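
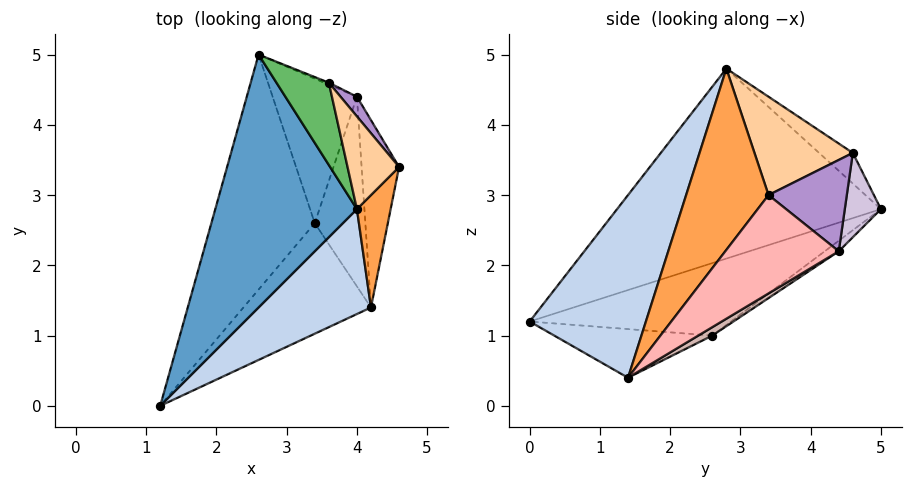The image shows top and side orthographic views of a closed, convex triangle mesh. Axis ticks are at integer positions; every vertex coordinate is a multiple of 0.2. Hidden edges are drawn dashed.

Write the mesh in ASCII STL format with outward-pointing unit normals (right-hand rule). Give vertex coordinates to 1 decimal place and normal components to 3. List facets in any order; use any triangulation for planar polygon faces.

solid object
 facet normal -0.801 0.033 0.597
  outer loop
   vertex 4.0 2.8 4.8
   vertex 2.6 5.0 2.8
   vertex 1.2 0.0 1.2
  endloop
 endfacet
 facet normal 0.467 -0.836 0.287
  outer loop
   vertex 4.2 1.4 0.4
   vertex 4.0 2.8 4.8
   vertex 1.2 0.0 1.2
  endloop
 endfacet
 facet normal 0.902 -0.398 0.168
  outer loop
   vertex 4.2 1.4 0.4
   vertex 4.6 3.4 3.0
   vertex 4.0 2.8 4.8
  endloop
 endfacet
 facet normal 0.790 0.452 0.414
  outer loop
   vertex 3.6 4.6 3.6
   vertex 4.0 2.8 4.8
   vertex 4.6 3.4 3.0
  endloop
 endfacet
 facet normal -0.458 0.420 0.783
  outer loop
   vertex 3.6 4.6 3.6
   vertex 2.6 5.0 2.8
   vertex 4.0 2.8 4.8
  endloop
 endfacet
 facet normal -0.529 0.389 -0.754
  outer loop
   vertex 3.4 2.6 1.0
   vertex 1.2 0.0 1.2
   vertex 2.6 5.0 2.8
  endloop
 endfacet
 facet normal -0.347 0.224 -0.911
  outer loop
   vertex 3.4 2.6 1.0
   vertex 4.2 1.4 0.4
   vertex 1.2 0.0 1.2
  endloop
 endfacet
 facet normal 0.901 0.266 -0.343
  outer loop
   vertex 4.0 4.4 2.2
   vertex 4.6 3.4 3.0
   vertex 4.2 1.4 0.4
  endloop
 endfacet
 facet normal 0.794 0.591 0.143
  outer loop
   vertex 4.0 4.4 2.2
   vertex 3.6 4.6 3.6
   vertex 4.6 3.4 3.0
  endloop
 endfacet
 facet normal 0.386 0.922 -0.021
  outer loop
   vertex 4.0 4.4 2.2
   vertex 2.6 5.0 2.8
   vertex 3.6 4.6 3.6
  endloop
 endfacet
 facet normal -0.101 0.575 -0.812
  outer loop
   vertex 4.0 4.4 2.2
   vertex 3.4 2.6 1.0
   vertex 2.6 5.0 2.8
  endloop
 endfacet
 facet normal 0.141 0.516 -0.845
  outer loop
   vertex 4.0 4.4 2.2
   vertex 4.2 1.4 0.4
   vertex 3.4 2.6 1.0
  endloop
 endfacet
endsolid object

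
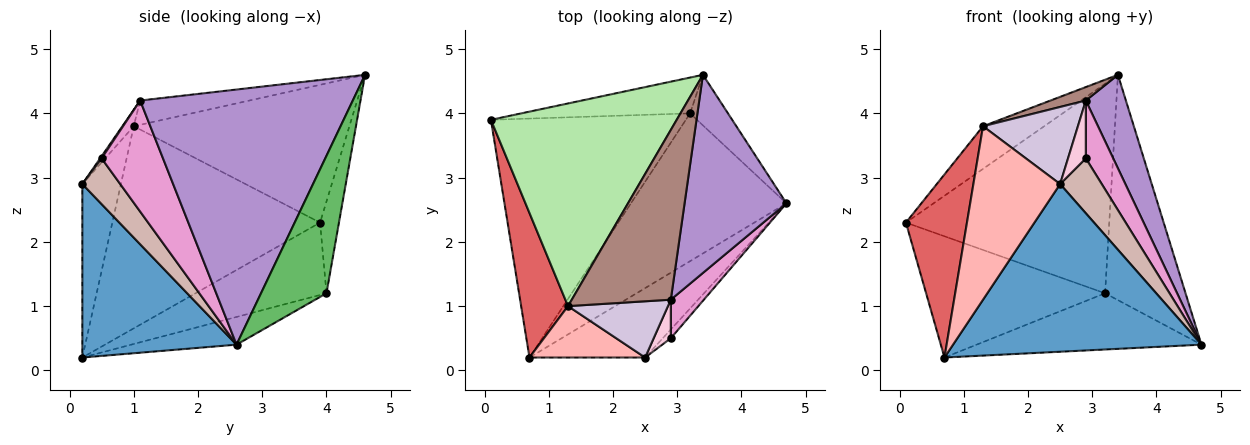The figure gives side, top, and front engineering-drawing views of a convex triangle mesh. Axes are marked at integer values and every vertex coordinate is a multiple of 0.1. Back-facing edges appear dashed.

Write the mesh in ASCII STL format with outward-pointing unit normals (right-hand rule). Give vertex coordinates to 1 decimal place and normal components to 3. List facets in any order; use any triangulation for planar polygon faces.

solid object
 facet normal 0.498 -0.802 -0.332
  outer loop
   vertex 2.5 0.2 2.9
   vertex 0.7 0.2 0.2
   vertex 4.7 2.6 0.4
  endloop
 endfacet
 facet normal -0.314 0.430 -0.847
  outer loop
   vertex 3.2 4.0 1.2
   vertex 0.7 0.2 0.2
   vertex 0.1 3.9 2.3
  endloop
 endfacet
 facet normal -0.164 0.351 -0.922
  outer loop
   vertex 3.2 4.0 1.2
   vertex 4.7 2.6 0.4
   vertex 0.7 0.2 0.2
  endloop
 endfacet
 facet normal -0.091 0.982 -0.168
  outer loop
   vertex 3.2 4.0 1.2
   vertex 0.1 3.9 2.3
   vertex 3.4 4.6 4.6
  endloop
 endfacet
 facet normal 0.622 0.764 -0.171
  outer loop
   vertex 3.2 4.0 1.2
   vertex 3.4 4.6 4.6
   vertex 4.7 2.6 0.4
  endloop
 endfacet
 facet normal -0.587 0.167 0.792
  outer loop
   vertex 1.3 1.0 3.8
   vertex 3.4 4.6 4.6
   vertex 0.1 3.9 2.3
  endloop
 endfacet
 facet normal -0.937 -0.275 0.217
  outer loop
   vertex 1.3 1.0 3.8
   vertex 0.1 3.9 2.3
   vertex 0.7 0.2 0.2
  endloop
 endfacet
 facet normal -0.392 -0.882 0.261
  outer loop
   vertex 1.3 1.0 3.8
   vertex 0.7 0.2 0.2
   vertex 2.5 0.2 2.9
  endloop
 endfacet
 facet normal 0.915 -0.172 0.365
  outer loop
   vertex 2.9 1.1 4.2
   vertex 4.7 2.6 0.4
   vertex 3.4 4.6 4.6
  endloop
 endfacet
 facet normal -0.096 -0.804 0.586
  outer loop
   vertex 2.9 1.1 4.2
   vertex 1.3 1.0 3.8
   vertex 2.5 0.2 2.9
  endloop
 endfacet
 facet normal -0.237 -0.077 0.968
  outer loop
   vertex 2.9 1.1 4.2
   vertex 3.4 4.6 4.6
   vertex 1.3 1.0 3.8
  endloop
 endfacet
 facet normal 0.668 -0.735 -0.117
  outer loop
   vertex 2.9 0.5 3.3
   vertex 2.5 0.2 2.9
   vertex 4.7 2.6 0.4
  endloop
 endfacet
 facet normal 0.881 -0.393 0.262
  outer loop
   vertex 2.9 0.5 3.3
   vertex 4.7 2.6 0.4
   vertex 2.9 1.1 4.2
  endloop
 endfacet
 facet normal 0.069 -0.830 0.553
  outer loop
   vertex 2.9 0.5 3.3
   vertex 2.9 1.1 4.2
   vertex 2.5 0.2 2.9
  endloop
 endfacet
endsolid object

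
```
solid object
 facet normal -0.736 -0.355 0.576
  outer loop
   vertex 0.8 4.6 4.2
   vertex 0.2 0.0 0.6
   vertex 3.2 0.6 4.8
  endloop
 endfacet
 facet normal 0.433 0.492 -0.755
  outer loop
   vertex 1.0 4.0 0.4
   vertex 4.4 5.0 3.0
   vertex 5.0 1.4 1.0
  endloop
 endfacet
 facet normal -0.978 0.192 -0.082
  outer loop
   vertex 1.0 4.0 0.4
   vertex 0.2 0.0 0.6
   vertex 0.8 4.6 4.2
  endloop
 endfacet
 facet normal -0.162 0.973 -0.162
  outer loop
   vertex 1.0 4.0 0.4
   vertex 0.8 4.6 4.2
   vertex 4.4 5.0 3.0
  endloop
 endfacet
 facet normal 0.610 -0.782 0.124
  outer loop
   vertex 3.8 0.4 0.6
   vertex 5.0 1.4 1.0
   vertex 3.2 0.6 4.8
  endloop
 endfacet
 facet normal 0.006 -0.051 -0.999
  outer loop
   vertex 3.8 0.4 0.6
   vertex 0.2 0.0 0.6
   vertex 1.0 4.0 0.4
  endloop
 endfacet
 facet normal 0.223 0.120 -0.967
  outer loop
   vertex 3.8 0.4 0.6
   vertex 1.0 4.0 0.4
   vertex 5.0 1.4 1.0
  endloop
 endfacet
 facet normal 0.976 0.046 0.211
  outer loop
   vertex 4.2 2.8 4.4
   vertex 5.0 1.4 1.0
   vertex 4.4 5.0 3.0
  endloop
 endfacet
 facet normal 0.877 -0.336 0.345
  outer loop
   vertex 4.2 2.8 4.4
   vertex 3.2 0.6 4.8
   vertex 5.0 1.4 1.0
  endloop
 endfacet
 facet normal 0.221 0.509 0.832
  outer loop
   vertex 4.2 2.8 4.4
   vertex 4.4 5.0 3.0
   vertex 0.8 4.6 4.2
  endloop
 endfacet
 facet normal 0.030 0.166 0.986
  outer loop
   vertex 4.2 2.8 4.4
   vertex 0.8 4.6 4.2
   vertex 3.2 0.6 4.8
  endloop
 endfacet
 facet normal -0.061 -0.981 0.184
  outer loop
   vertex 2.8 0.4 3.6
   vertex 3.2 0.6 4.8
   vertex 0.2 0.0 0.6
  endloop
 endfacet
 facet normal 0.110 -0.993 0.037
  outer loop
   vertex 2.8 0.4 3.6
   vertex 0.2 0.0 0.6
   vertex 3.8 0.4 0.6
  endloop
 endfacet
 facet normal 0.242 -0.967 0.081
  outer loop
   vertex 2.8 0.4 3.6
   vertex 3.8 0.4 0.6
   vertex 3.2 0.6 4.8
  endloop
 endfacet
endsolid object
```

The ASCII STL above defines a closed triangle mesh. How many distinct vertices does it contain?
9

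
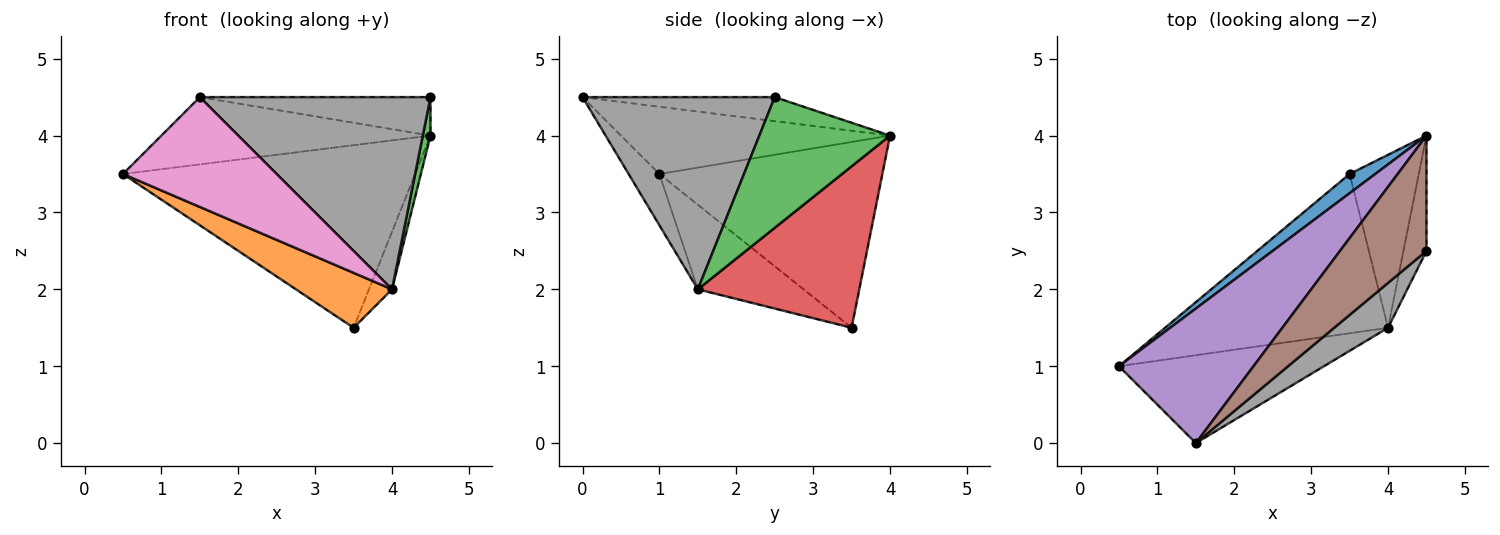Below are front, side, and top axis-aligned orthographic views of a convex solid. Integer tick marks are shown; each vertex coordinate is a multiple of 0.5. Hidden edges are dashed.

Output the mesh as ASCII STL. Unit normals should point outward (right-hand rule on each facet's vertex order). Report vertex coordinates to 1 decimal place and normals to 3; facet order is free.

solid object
 facet normal -0.605 0.792 0.083
  outer loop
   vertex 3.5 3.5 1.5
   vertex 0.5 1.0 3.5
   vertex 4.5 4.0 4.0
  endloop
 endfacet
 facet normal -0.338 -0.307 -0.890
  outer loop
   vertex 4.0 1.5 2.0
   vertex 0.5 1.0 3.5
   vertex 3.5 3.5 1.5
  endloop
 endfacet
 facet normal 0.983 -0.058 -0.173
  outer loop
   vertex 4.0 1.5 2.0
   vertex 4.5 4.0 4.0
   vertex 4.5 2.5 4.5
  endloop
 endfacet
 facet normal 0.911 0.130 -0.391
  outer loop
   vertex 4.0 1.5 2.0
   vertex 3.5 3.5 1.5
   vertex 4.5 4.0 4.0
  endloop
 endfacet
 facet normal -0.408 0.408 0.816
  outer loop
   vertex 1.5 0.0 4.5
   vertex 4.5 4.0 4.0
   vertex 0.5 1.0 3.5
  endloop
 endfacet
 facet normal -0.255 0.306 0.917
  outer loop
   vertex 1.5 0.0 4.5
   vertex 4.5 2.5 4.5
   vertex 4.5 4.0 4.0
  endloop
 endfacet
 facet normal -0.154 -0.772 -0.617
  outer loop
   vertex 1.5 0.0 4.5
   vertex 0.5 1.0 3.5
   vertex 4.0 1.5 2.0
  endloop
 endfacet
 facet normal 0.630 -0.756 0.176
  outer loop
   vertex 1.5 0.0 4.5
   vertex 4.0 1.5 2.0
   vertex 4.5 2.5 4.5
  endloop
 endfacet
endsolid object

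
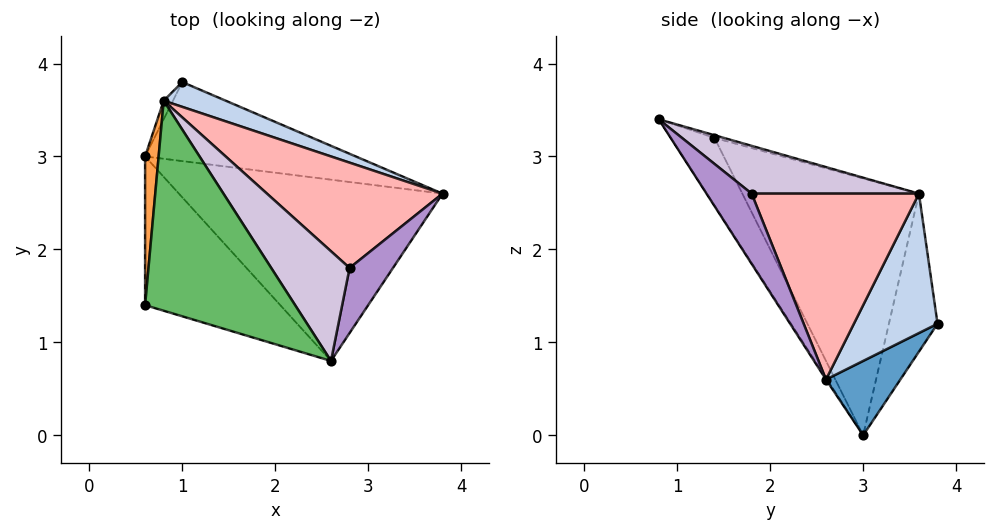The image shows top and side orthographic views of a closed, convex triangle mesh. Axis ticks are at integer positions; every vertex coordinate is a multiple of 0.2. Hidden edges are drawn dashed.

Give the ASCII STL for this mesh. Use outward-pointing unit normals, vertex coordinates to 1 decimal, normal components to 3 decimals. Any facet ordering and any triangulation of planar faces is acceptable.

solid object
 facet normal 0.208 0.780 -0.590
  outer loop
   vertex 0.6 3.0 0.0
   vertex 1.0 3.8 1.2
   vertex 3.8 2.6 0.6
  endloop
 endfacet
 facet normal 0.421 0.888 0.187
  outer loop
   vertex 0.8 3.6 2.6
   vertex 3.8 2.6 0.6
   vertex 1.0 3.8 1.2
  endloop
 endfacet
 facet normal -0.993 0.105 0.052
  outer loop
   vertex 0.8 3.6 2.6
   vertex 0.6 3.0 0.0
   vertex 0.6 1.4 3.2
  endloop
 endfacet
 facet normal -0.861 0.506 -0.051
  outer loop
   vertex 0.8 3.6 2.6
   vertex 1.0 3.8 1.2
   vertex 0.6 3.0 0.0
  endloop
 endfacet
 facet normal -0.017 0.265 0.964
  outer loop
   vertex 2.6 0.8 3.4
   vertex 0.8 3.6 2.6
   vertex 0.6 1.4 3.2
  endloop
 endfacet
 facet normal -0.218 -0.873 -0.436
  outer loop
   vertex 2.6 0.8 3.4
   vertex 0.6 1.4 3.2
   vertex 0.6 3.0 0.0
  endloop
 endfacet
 facet normal -0.003 -0.840 -0.542
  outer loop
   vertex 2.6 0.8 3.4
   vertex 0.6 3.0 0.0
   vertex 3.8 2.6 0.6
  endloop
 endfacet
 facet normal 0.566 0.628 0.534
  outer loop
   vertex 2.8 1.8 2.6
   vertex 3.8 2.6 0.6
   vertex 0.8 3.6 2.6
  endloop
 endfacet
 facet normal 0.825 0.243 0.510
  outer loop
   vertex 2.8 1.8 2.6
   vertex 2.6 0.8 3.4
   vertex 3.8 2.6 0.6
  endloop
 endfacet
 facet normal 0.451 0.501 0.739
  outer loop
   vertex 2.8 1.8 2.6
   vertex 0.8 3.6 2.6
   vertex 2.6 0.8 3.4
  endloop
 endfacet
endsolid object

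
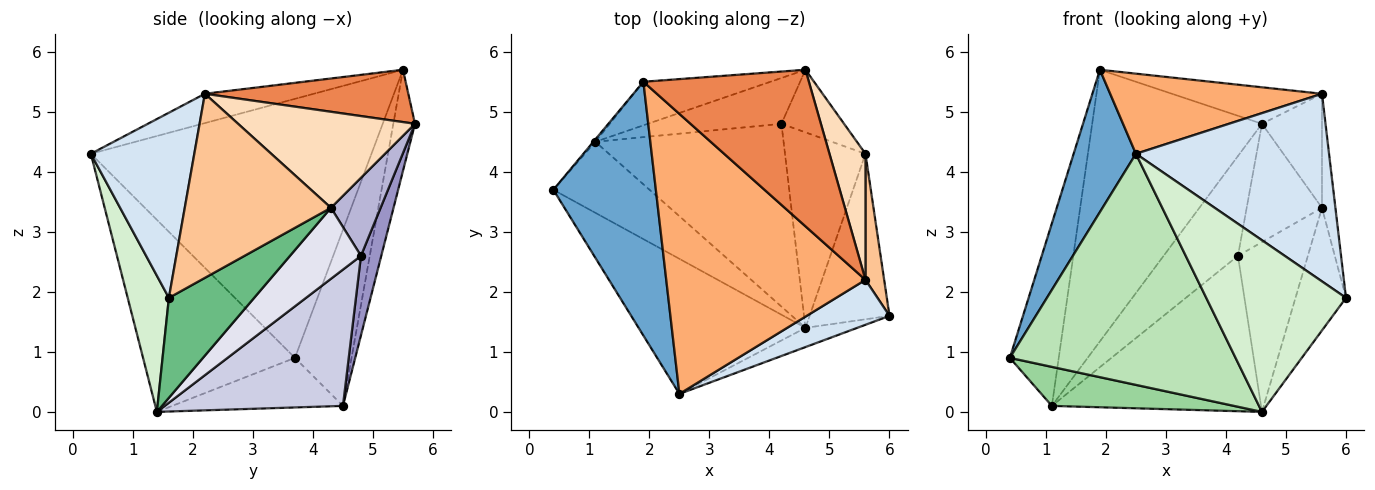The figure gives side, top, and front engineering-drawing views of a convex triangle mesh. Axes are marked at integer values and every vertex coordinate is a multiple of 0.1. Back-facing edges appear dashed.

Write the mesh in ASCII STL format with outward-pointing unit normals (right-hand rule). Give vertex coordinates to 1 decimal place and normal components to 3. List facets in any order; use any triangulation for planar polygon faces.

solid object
 facet normal -0.911 -0.202 0.360
  outer loop
   vertex 1.9 5.5 5.7
   vertex 0.4 3.7 0.9
   vertex 2.5 0.3 4.3
  endloop
 endfacet
 facet normal -0.757 0.654 -0.009
  outer loop
   vertex 1.1 4.5 0.1
   vertex 0.4 3.7 0.9
   vertex 1.9 5.5 5.7
  endloop
 endfacet
 facet normal -0.125 0.980 -0.157
  outer loop
   vertex 1.1 4.5 0.1
   vertex 1.9 5.5 5.7
   vertex 4.6 5.7 4.8
  endloop
 endfacet
 facet normal 0.462 -0.862 0.207
  outer loop
   vertex 5.6 2.2 5.3
   vertex 2.5 0.3 4.3
   vertex 6.0 1.6 1.9
  endloop
 endfacet
 facet normal 0.294 0.217 0.931
  outer loop
   vertex 5.6 2.2 5.3
   vertex 4.6 5.7 4.8
   vertex 1.9 5.5 5.7
  endloop
 endfacet
 facet normal -0.140 -0.272 0.952
  outer loop
   vertex 5.6 2.2 5.3
   vertex 1.9 5.5 5.7
   vertex 2.5 0.3 4.3
  endloop
 endfacet
 facet normal 0.991 0.091 0.101
  outer loop
   vertex 5.6 4.3 3.4
   vertex 5.6 2.2 5.3
   vertex 6.0 1.6 1.9
  endloop
 endfacet
 facet normal 0.892 0.303 0.335
  outer loop
   vertex 5.6 4.3 3.4
   vertex 4.6 5.7 4.8
   vertex 5.6 2.2 5.3
  endloop
 endfacet
 facet normal 0.709 0.420 -0.567
  outer loop
   vertex 4.6 1.4 0.0
   vertex 5.6 4.3 3.4
   vertex 6.0 1.6 1.9
  endloop
 endfacet
 facet normal -0.411 -0.439 -0.799
  outer loop
   vertex 4.6 1.4 0.0
   vertex 0.4 3.7 0.9
   vertex 1.1 4.5 0.1
  endloop
 endfacet
 facet normal -0.502 -0.747 -0.436
  outer loop
   vertex 4.6 1.4 0.0
   vertex 2.5 0.3 4.3
   vertex 0.4 3.7 0.9
  endloop
 endfacet
 facet normal 0.281 -0.954 -0.107
  outer loop
   vertex 4.6 1.4 0.0
   vertex 6.0 1.6 1.9
   vertex 2.5 0.3 4.3
  endloop
 endfacet
 facet normal 0.241 0.882 -0.405
  outer loop
   vertex 4.2 4.8 2.6
   vertex 1.1 4.5 0.1
   vertex 4.6 5.7 4.8
  endloop
 endfacet
 facet normal 0.504 0.764 -0.404
  outer loop
   vertex 4.2 4.8 2.6
   vertex 4.6 5.7 4.8
   vertex 5.6 4.3 3.4
  endloop
 endfacet
 facet normal 0.483 0.567 -0.667
  outer loop
   vertex 4.2 4.8 2.6
   vertex 4.6 1.4 0.0
   vertex 1.1 4.5 0.1
  endloop
 endfacet
 facet normal 0.554 0.546 -0.629
  outer loop
   vertex 4.2 4.8 2.6
   vertex 5.6 4.3 3.4
   vertex 4.6 1.4 0.0
  endloop
 endfacet
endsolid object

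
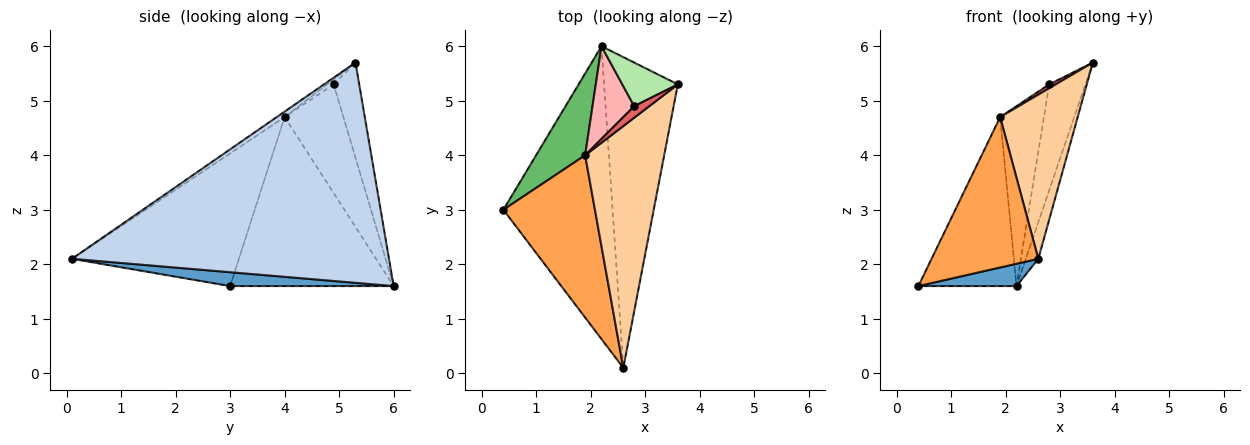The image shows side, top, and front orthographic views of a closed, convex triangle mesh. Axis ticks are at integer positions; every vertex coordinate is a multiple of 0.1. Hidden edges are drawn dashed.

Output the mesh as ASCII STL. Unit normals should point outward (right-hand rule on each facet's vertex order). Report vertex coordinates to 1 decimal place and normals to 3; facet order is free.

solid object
 facet normal 0.126 -0.075 -0.989
  outer loop
   vertex 2.2 6.0 1.6
   vertex 2.6 0.1 2.1
   vertex 0.4 3.0 1.6
  endloop
 endfacet
 facet normal 0.948 0.037 -0.317
  outer loop
   vertex 2.2 6.0 1.6
   vertex 3.6 5.3 5.7
   vertex 2.6 0.1 2.1
  endloop
 endfacet
 facet normal -0.728 -0.466 0.503
  outer loop
   vertex 1.9 4.0 4.7
   vertex 0.4 3.0 1.6
   vertex 2.6 0.1 2.1
  endloop
 endfacet
 facet normal -0.057 -0.561 0.826
  outer loop
   vertex 1.9 4.0 4.7
   vertex 2.6 0.1 2.1
   vertex 3.6 5.3 5.7
  endloop
 endfacet
 facet normal -0.832 0.499 0.242
  outer loop
   vertex 1.9 4.0 4.7
   vertex 2.2 6.0 1.6
   vertex 0.4 3.0 1.6
  endloop
 endfacet
 facet normal -0.547 0.774 0.319
  outer loop
   vertex 2.8 4.9 5.3
   vertex 3.6 5.3 5.7
   vertex 2.2 6.0 1.6
  endloop
 endfacet
 facet normal -0.302 -0.302 0.905
  outer loop
   vertex 2.8 4.9 5.3
   vertex 1.9 4.0 4.7
   vertex 3.6 5.3 5.7
  endloop
 endfacet
 facet normal -0.767 0.571 0.294
  outer loop
   vertex 2.8 4.9 5.3
   vertex 2.2 6.0 1.6
   vertex 1.9 4.0 4.7
  endloop
 endfacet
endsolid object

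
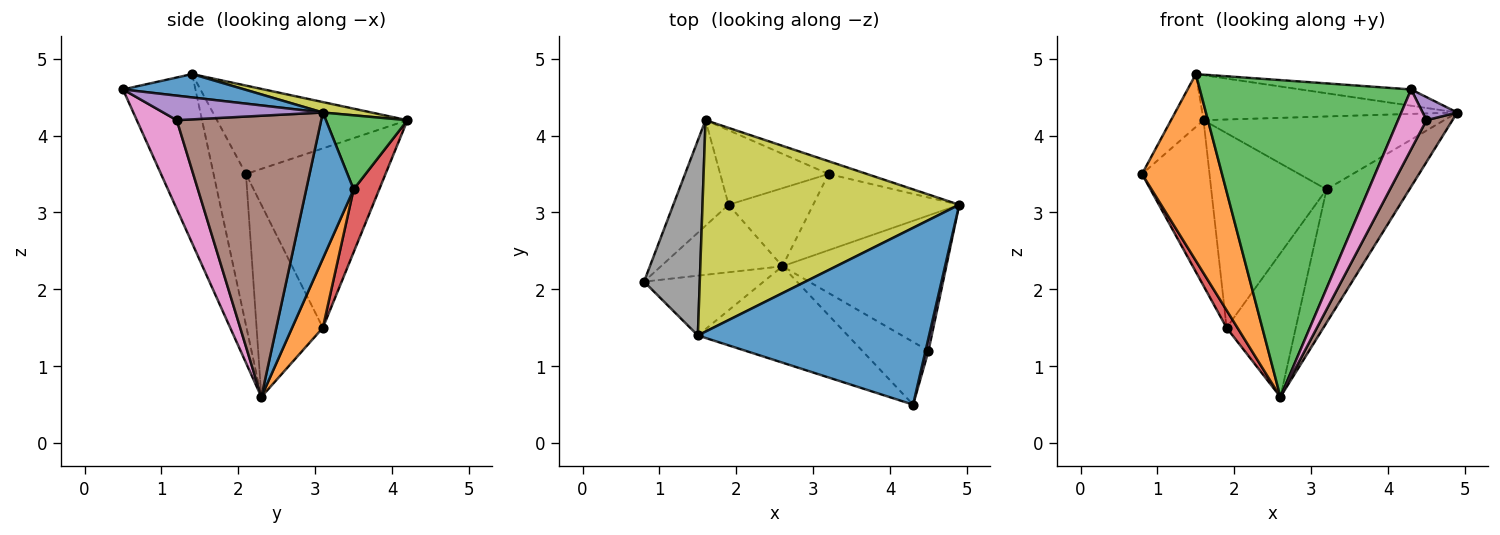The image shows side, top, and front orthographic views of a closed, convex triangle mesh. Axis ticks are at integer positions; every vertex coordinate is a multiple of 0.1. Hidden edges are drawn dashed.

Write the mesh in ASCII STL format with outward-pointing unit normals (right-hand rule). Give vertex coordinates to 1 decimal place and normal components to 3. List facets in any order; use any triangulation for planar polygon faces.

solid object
 facet normal 0.100 0.091 0.991
  outer loop
   vertex 1.5 1.4 4.8
   vertex 4.3 0.5 4.6
   vertex 4.9 3.1 4.3
  endloop
 endfacet
 facet normal -0.360 -0.889 -0.285
  outer loop
   vertex 1.5 1.4 4.8
   vertex 0.8 2.1 3.5
   vertex 2.6 2.3 0.6
  endloop
 endfacet
 facet normal -0.312 -0.909 -0.276
  outer loop
   vertex 1.5 1.4 4.8
   vertex 2.6 2.3 0.6
   vertex 4.3 0.5 4.6
  endloop
 endfacet
 facet normal -0.837 -0.137 -0.529
  outer loop
   vertex 1.9 3.1 1.5
   vertex 2.6 2.3 0.6
   vertex 0.8 2.1 3.5
  endloop
 endfacet
 facet normal 0.971 -0.210 0.117
  outer loop
   vertex 4.5 1.2 4.2
   vertex 4.9 3.1 4.3
   vertex 4.3 0.5 4.6
  endloop
 endfacet
 facet normal 0.854 -0.154 -0.498
  outer loop
   vertex 4.5 1.2 4.2
   vertex 2.6 2.3 0.6
   vertex 4.9 3.1 4.3
  endloop
 endfacet
 facet normal 0.696 -0.496 -0.519
  outer loop
   vertex 4.5 1.2 4.2
   vertex 4.3 0.5 4.6
   vertex 2.6 2.3 0.6
  endloop
 endfacet
 facet normal -0.837 0.143 0.528
  outer loop
   vertex 1.6 4.2 4.2
   vertex 0.8 2.1 3.5
   vertex 1.5 1.4 4.8
  endloop
 endfacet
 facet normal 0.040 0.208 0.977
  outer loop
   vertex 1.6 4.2 4.2
   vertex 1.5 1.4 4.8
   vertex 4.9 3.1 4.3
  endloop
 endfacet
 facet normal -0.867 0.420 -0.267
  outer loop
   vertex 1.6 4.2 4.2
   vertex 1.9 3.1 1.5
   vertex 0.8 2.1 3.5
  endloop
 endfacet
 facet normal 0.444 0.778 -0.444
  outer loop
   vertex 3.2 3.5 3.3
   vertex 4.9 3.1 4.3
   vertex 2.6 2.3 0.6
  endloop
 endfacet
 facet normal 0.364 0.819 -0.445
  outer loop
   vertex 3.2 3.5 3.3
   vertex 2.6 2.3 0.6
   vertex 1.9 3.1 1.5
  endloop
 endfacet
 facet normal 0.316 0.934 -0.164
  outer loop
   vertex 3.2 3.5 3.3
   vertex 1.6 4.2 4.2
   vertex 4.9 3.1 4.3
  endloop
 endfacet
 facet normal 0.203 0.914 -0.350
  outer loop
   vertex 3.2 3.5 3.3
   vertex 1.9 3.1 1.5
   vertex 1.6 4.2 4.2
  endloop
 endfacet
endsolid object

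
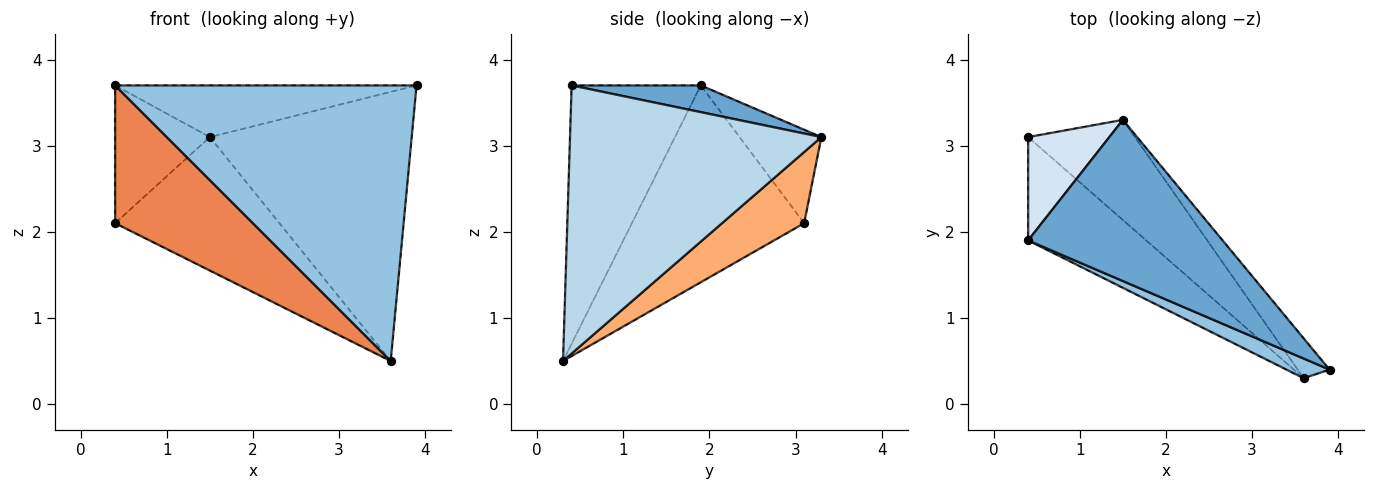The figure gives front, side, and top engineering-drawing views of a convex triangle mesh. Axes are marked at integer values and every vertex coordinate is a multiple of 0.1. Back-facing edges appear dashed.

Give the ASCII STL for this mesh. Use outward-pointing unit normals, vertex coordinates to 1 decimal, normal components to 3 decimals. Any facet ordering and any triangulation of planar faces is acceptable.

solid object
 facet normal 0.130 0.303 0.944
  outer loop
   vertex 1.5 3.3 3.1
   vertex 0.4 1.9 3.7
   vertex 3.9 0.4 3.7
  endloop
 endfacet
 facet normal -0.393 -0.917 0.066
  outer loop
   vertex 3.6 0.3 0.5
   vertex 3.9 0.4 3.7
   vertex 0.4 1.9 3.7
  endloop
 endfacet
 facet normal 0.776 0.623 -0.092
  outer loop
   vertex 3.6 0.3 0.5
   vertex 1.5 3.3 3.1
   vertex 3.9 0.4 3.7
  endloop
 endfacet
 facet normal -0.568 0.658 0.494
  outer loop
   vertex 0.4 3.1 2.1
   vertex 0.4 1.9 3.7
   vertex 1.5 3.3 3.1
  endloop
 endfacet
 facet normal -0.707 -0.566 -0.424
  outer loop
   vertex 0.4 3.1 2.1
   vertex 3.6 0.3 0.5
   vertex 0.4 1.9 3.7
  endloop
 endfacet
 facet normal 0.371 0.743 -0.557
  outer loop
   vertex 0.4 3.1 2.1
   vertex 1.5 3.3 3.1
   vertex 3.6 0.3 0.5
  endloop
 endfacet
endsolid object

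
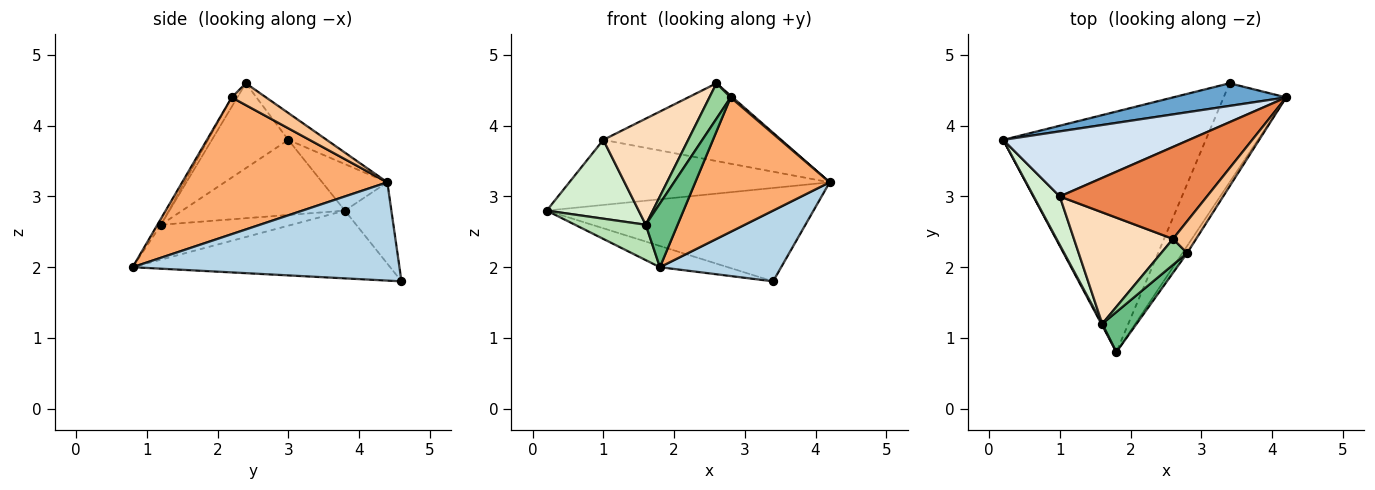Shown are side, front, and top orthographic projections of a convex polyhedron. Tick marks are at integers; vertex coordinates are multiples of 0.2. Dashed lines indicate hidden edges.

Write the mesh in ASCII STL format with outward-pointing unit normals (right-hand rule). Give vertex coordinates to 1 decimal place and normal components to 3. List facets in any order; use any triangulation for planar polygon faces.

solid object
 facet normal -0.167 0.958 0.232
  outer loop
   vertex 3.4 4.6 1.8
   vertex 0.2 3.8 2.8
   vertex 4.2 4.4 3.2
  endloop
 endfacet
 facet normal -0.316 0.083 -0.945
  outer loop
   vertex 3.4 4.6 1.8
   vertex 1.8 0.8 2.0
   vertex 0.2 3.8 2.8
  endloop
 endfacet
 facet normal 0.788 -0.358 -0.501
  outer loop
   vertex 3.4 4.6 1.8
   vertex 4.2 4.4 3.2
   vertex 1.8 0.8 2.0
  endloop
 endfacet
 facet normal -0.174 0.696 0.696
  outer loop
   vertex 1.0 3.0 3.8
   vertex 4.2 4.4 3.2
   vertex 0.2 3.8 2.8
  endloop
 endfacet
 facet normal -0.138 0.640 0.756
  outer loop
   vertex 1.0 3.0 3.8
   vertex 2.6 2.4 4.6
   vertex 4.2 4.4 3.2
  endloop
 endfacet
 facet normal 0.836 -0.548 -0.029
  outer loop
   vertex 2.8 2.2 4.4
   vertex 1.8 0.8 2.0
   vertex 4.2 4.4 3.2
  endloop
 endfacet
 facet normal 0.686 -0.040 0.726
  outer loop
   vertex 2.8 2.2 4.4
   vertex 4.2 4.4 3.2
   vertex 2.6 2.4 4.6
  endloop
 endfacet
 facet normal -0.527 -0.586 0.615
  outer loop
   vertex 1.6 1.2 2.6
   vertex 2.6 2.4 4.6
   vertex 1.0 3.0 3.8
  endloop
 endfacet
 facet normal -0.094 -0.843 0.530
  outer loop
   vertex 1.6 1.2 2.6
   vertex 1.8 0.8 2.0
   vertex 2.8 2.2 4.4
  endloop
 endfacet
 facet normal -0.210 -0.788 0.578
  outer loop
   vertex 1.6 1.2 2.6
   vertex 2.8 2.2 4.4
   vertex 2.6 2.4 4.6
  endloop
 endfacet
 facet normal -0.879 -0.475 0.024
  outer loop
   vertex 1.6 1.2 2.6
   vertex 0.2 3.8 2.8
   vertex 1.8 0.8 2.0
  endloop
 endfacet
 facet normal -0.833 -0.471 0.290
  outer loop
   vertex 1.6 1.2 2.6
   vertex 1.0 3.0 3.8
   vertex 0.2 3.8 2.8
  endloop
 endfacet
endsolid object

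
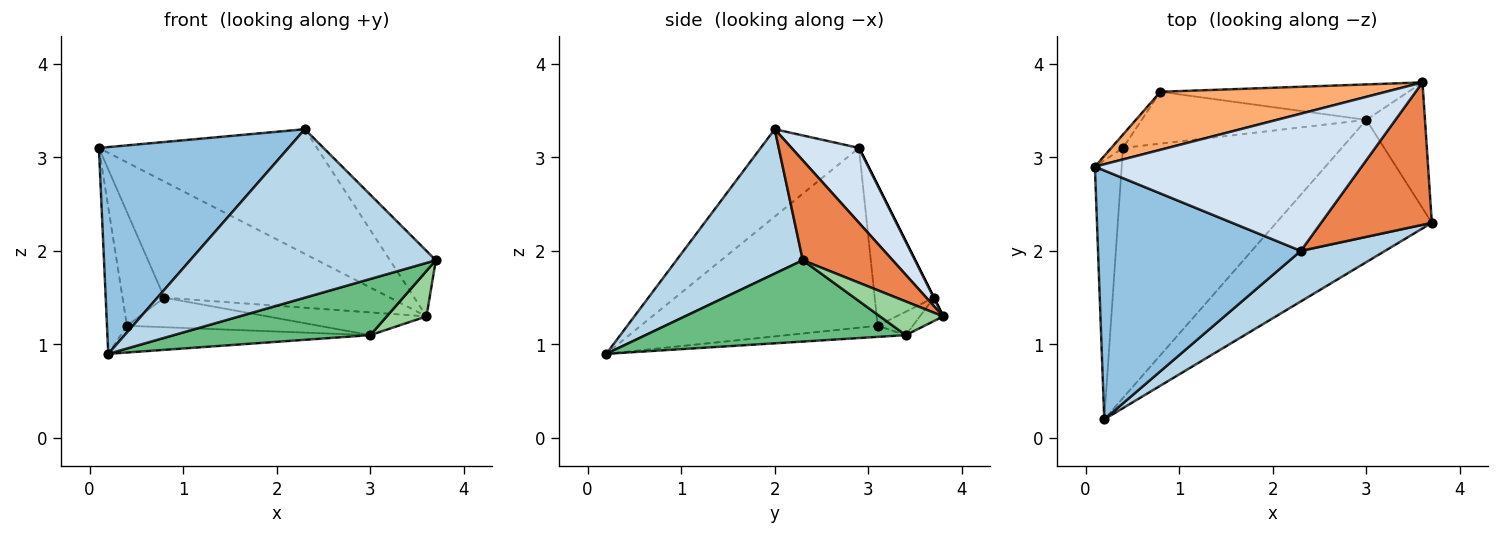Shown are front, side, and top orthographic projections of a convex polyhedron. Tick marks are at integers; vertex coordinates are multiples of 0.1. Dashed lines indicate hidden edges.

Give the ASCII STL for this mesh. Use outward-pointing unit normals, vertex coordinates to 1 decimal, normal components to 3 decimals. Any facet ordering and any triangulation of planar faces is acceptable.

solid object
 facet normal -0.986 0.083 -0.147
  outer loop
   vertex 0.4 3.1 1.2
   vertex 0.2 0.2 0.9
   vertex 0.1 2.9 3.1
  endloop
 endfacet
 facet normal -0.315 -0.607 0.730
  outer loop
   vertex 2.3 2.0 3.3
   vertex 0.1 2.9 3.1
   vertex 0.2 0.2 0.9
  endloop
 endfacet
 facet normal 0.442 -0.859 0.258
  outer loop
   vertex 2.3 2.0 3.3
   vertex 0.2 0.2 0.9
   vertex 3.7 2.3 1.9
  endloop
 endfacet
 facet normal 0.203 0.658 0.725
  outer loop
   vertex 2.3 2.0 3.3
   vertex 3.6 3.8 1.3
   vertex 0.1 2.9 3.1
  endloop
 endfacet
 facet normal 0.634 0.323 0.703
  outer loop
   vertex 2.3 2.0 3.3
   vertex 3.7 2.3 1.9
   vertex 3.6 3.8 1.3
  endloop
 endfacet
 facet normal 0.000 0.894 0.447
  outer loop
   vertex 0.8 3.7 1.5
   vertex 0.1 2.9 3.1
   vertex 3.6 3.8 1.3
  endloop
 endfacet
 facet normal -0.814 0.577 -0.068
  outer loop
   vertex 0.8 3.7 1.5
   vertex 0.4 3.1 1.2
   vertex 0.1 2.9 3.1
  endloop
 endfacet
 facet normal -0.050 0.106 -0.993
  outer loop
   vertex 3.0 3.4 1.1
   vertex 0.2 0.2 0.9
   vertex 0.4 3.1 1.2
  endloop
 endfacet
 facet normal 0.437 -0.330 -0.837
  outer loop
   vertex 3.0 3.4 1.1
   vertex 3.7 2.3 1.9
   vertex 0.2 0.2 0.9
  endloop
 endfacet
 facet normal 0.475 -0.299 -0.827
  outer loop
   vertex 3.0 3.4 1.1
   vertex 3.6 3.8 1.3
   vertex 3.7 2.3 1.9
  endloop
 endfacet
 facet normal -0.079 0.538 -0.839
  outer loop
   vertex 3.0 3.4 1.1
   vertex 0.8 3.7 1.5
   vertex 3.6 3.8 1.3
  endloop
 endfacet
 facet normal -0.090 0.493 -0.865
  outer loop
   vertex 3.0 3.4 1.1
   vertex 0.4 3.1 1.2
   vertex 0.8 3.7 1.5
  endloop
 endfacet
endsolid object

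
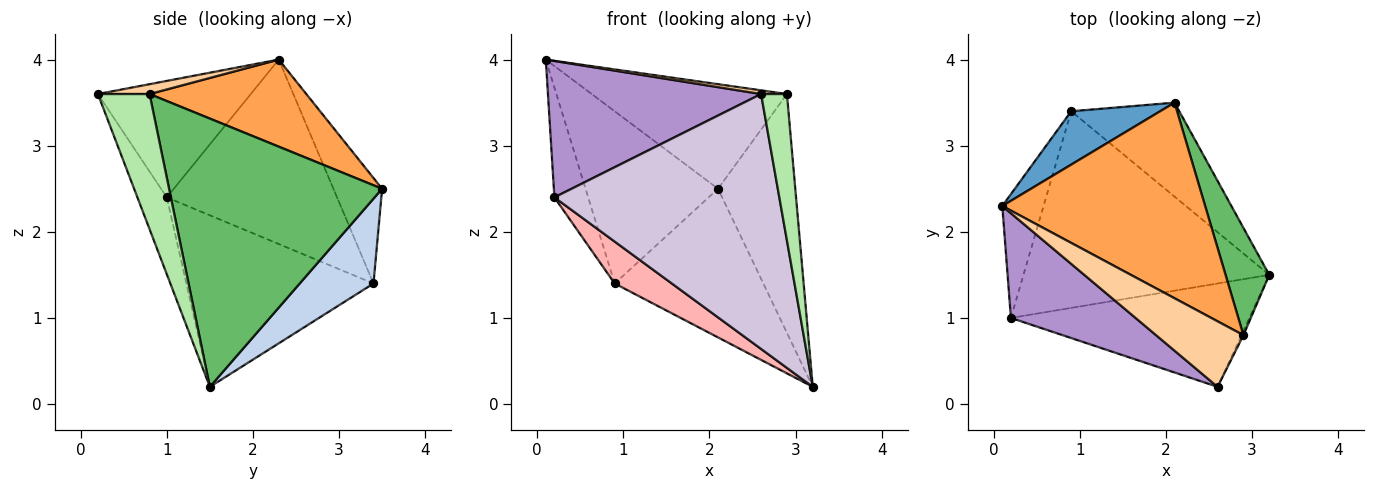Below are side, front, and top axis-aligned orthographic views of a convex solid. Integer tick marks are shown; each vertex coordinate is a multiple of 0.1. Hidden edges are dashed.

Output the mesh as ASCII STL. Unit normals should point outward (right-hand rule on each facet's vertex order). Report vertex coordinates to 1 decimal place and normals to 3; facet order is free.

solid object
 facet normal -0.331 0.901 0.279
  outer loop
   vertex 0.9 3.4 1.4
   vertex 0.1 2.3 4.0
   vertex 2.1 3.5 2.5
  endloop
 endfacet
 facet normal 0.387 0.779 -0.493
  outer loop
   vertex 0.9 3.4 1.4
   vertex 2.1 3.5 2.5
   vertex 3.2 1.5 0.2
  endloop
 endfacet
 facet normal 0.354 0.441 0.825
  outer loop
   vertex 2.9 0.8 3.6
   vertex 2.1 3.5 2.5
   vertex 0.1 2.3 4.0
  endloop
 endfacet
 facet normal 0.112 -0.056 0.992
  outer loop
   vertex 2.9 0.8 3.6
   vertex 0.1 2.3 4.0
   vertex 2.6 0.2 3.6
  endloop
 endfacet
 facet normal 0.929 0.337 0.151
  outer loop
   vertex 2.9 0.8 3.6
   vertex 3.2 1.5 0.2
   vertex 2.1 3.5 2.5
  endloop
 endfacet
 facet normal 0.894 -0.447 -0.013
  outer loop
   vertex 2.9 0.8 3.6
   vertex 2.6 0.2 3.6
   vertex 3.2 1.5 0.2
  endloop
 endfacet
 facet normal -0.958 0.190 -0.214
  outer loop
   vertex 0.2 1.0 2.4
   vertex 0.1 2.3 4.0
   vertex 0.9 3.4 1.4
  endloop
 endfacet
 facet normal -0.564 -0.172 -0.808
  outer loop
   vertex 0.2 1.0 2.4
   vertex 0.9 3.4 1.4
   vertex 3.2 1.5 0.2
  endloop
 endfacet
 facet normal -0.494 -0.689 0.529
  outer loop
   vertex 0.2 1.0 2.4
   vertex 2.6 0.2 3.6
   vertex 0.1 2.3 4.0
  endloop
 endfacet
 facet normal -0.120 -0.920 -0.373
  outer loop
   vertex 0.2 1.0 2.4
   vertex 3.2 1.5 0.2
   vertex 2.6 0.2 3.6
  endloop
 endfacet
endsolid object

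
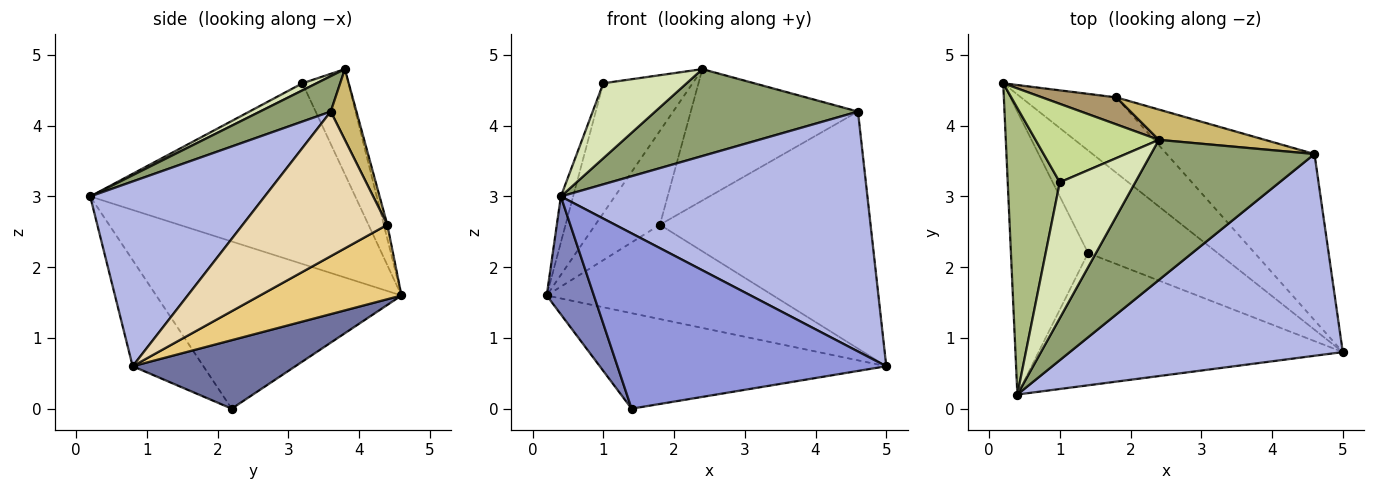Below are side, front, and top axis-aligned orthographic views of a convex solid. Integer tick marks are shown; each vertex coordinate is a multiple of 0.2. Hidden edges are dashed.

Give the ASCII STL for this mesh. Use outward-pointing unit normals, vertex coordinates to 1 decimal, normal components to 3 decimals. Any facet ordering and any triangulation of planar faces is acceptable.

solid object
 facet normal 0.361 0.635 -0.683
  outer loop
   vertex 1.4 2.2 0.0
   vertex 0.2 4.6 1.6
   vertex 5.0 0.8 0.6
  endloop
 endfacet
 facet normal -0.894 -0.172 -0.413
  outer loop
   vertex 1.4 2.2 0.0
   vertex 0.4 0.2 3.0
   vertex 0.2 4.6 1.6
  endloop
 endfacet
 facet normal -0.206 -0.781 -0.589
  outer loop
   vertex 1.4 2.2 0.0
   vertex 5.0 0.8 0.6
   vertex 0.4 0.2 3.0
  endloop
 endfacet
 facet normal 0.399 -0.702 0.590
  outer loop
   vertex 4.6 3.6 4.2
   vertex 0.4 0.2 3.0
   vertex 5.0 0.8 0.6
  endloop
 endfacet
 facet normal 0.181 -0.518 0.836
  outer loop
   vertex 4.6 3.6 4.2
   vertex 2.4 3.8 4.8
   vertex 0.4 0.2 3.0
  endloop
 endfacet
 facet normal -0.960 0.044 0.277
  outer loop
   vertex 1.0 3.2 4.6
   vertex 0.2 4.6 1.6
   vertex 0.4 0.2 3.0
  endloop
 endfacet
 facet normal -0.403 0.783 0.473
  outer loop
   vertex 1.0 3.2 4.6
   vertex 2.4 3.8 4.8
   vertex 0.2 4.6 1.6
  endloop
 endfacet
 facet normal 0.082 -0.482 0.873
  outer loop
   vertex 1.0 3.2 4.6
   vertex 0.4 0.2 3.0
   vertex 2.4 3.8 4.8
  endloop
 endfacet
 facet normal -0.053 0.960 0.276
  outer loop
   vertex 1.8 4.4 2.6
   vertex 0.2 4.6 1.6
   vertex 2.4 3.8 4.8
  endloop
 endfacet
 facet normal 0.148 0.964 0.222
  outer loop
   vertex 1.8 4.4 2.6
   vertex 2.4 3.8 4.8
   vertex 4.6 3.6 4.2
  endloop
 endfacet
 facet normal 0.439 0.702 -0.561
  outer loop
   vertex 1.8 4.4 2.6
   vertex 5.0 0.8 0.6
   vertex 0.2 4.6 1.6
  endloop
 endfacet
 facet normal 0.490 0.714 -0.501
  outer loop
   vertex 1.8 4.4 2.6
   vertex 4.6 3.6 4.2
   vertex 5.0 0.8 0.6
  endloop
 endfacet
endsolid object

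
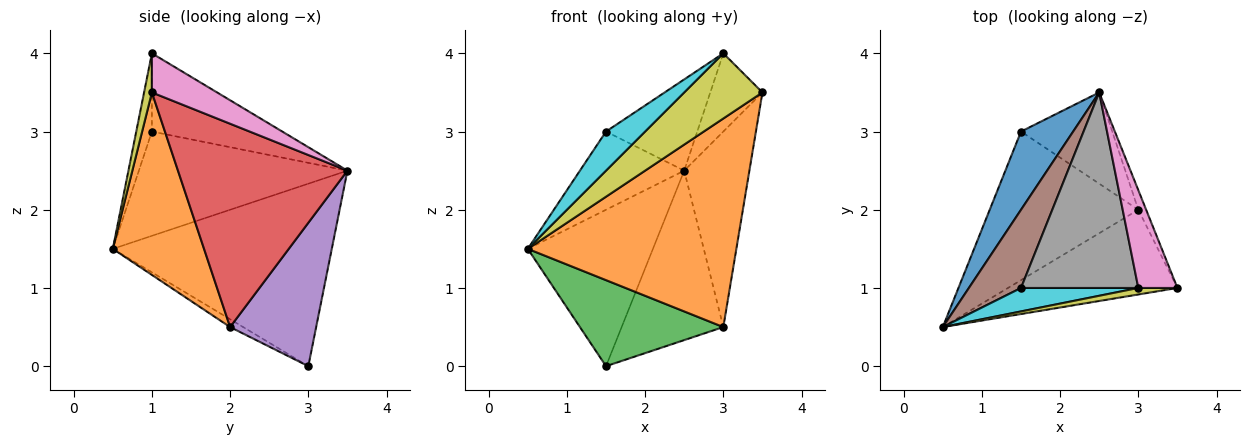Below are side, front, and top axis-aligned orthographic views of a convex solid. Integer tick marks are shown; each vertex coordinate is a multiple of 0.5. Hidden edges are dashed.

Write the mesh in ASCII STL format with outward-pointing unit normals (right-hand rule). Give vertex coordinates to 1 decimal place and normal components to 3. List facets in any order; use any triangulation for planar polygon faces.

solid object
 facet normal -0.843 0.482 0.241
  outer loop
   vertex 1.5 3.0 0.0
   vertex 0.5 0.5 1.5
   vertex 2.5 3.5 2.5
  endloop
 endfacet
 facet normal 0.376 -0.859 -0.349
  outer loop
   vertex 3.0 2.0 0.5
   vertex 3.5 1.0 3.5
   vertex 0.5 0.5 1.5
  endloop
 endfacet
 facet normal -0.046 -0.501 -0.865
  outer loop
   vertex 3.0 2.0 0.5
   vertex 0.5 0.5 1.5
   vertex 1.5 3.0 0.0
  endloop
 endfacet
 facet normal 0.933 0.359 -0.036
  outer loop
   vertex 3.0 2.0 0.5
   vertex 2.5 3.5 2.5
   vertex 3.5 1.0 3.5
  endloop
 endfacet
 facet normal 0.597 0.706 -0.380
  outer loop
   vertex 3.0 2.0 0.5
   vertex 1.5 3.0 0.0
   vertex 2.5 3.5 2.5
  endloop
 endfacet
 facet normal -0.816 0.408 0.408
  outer loop
   vertex 1.5 1.0 3.0
   vertex 2.5 3.5 2.5
   vertex 0.5 0.5 1.5
  endloop
 endfacet
 facet normal 0.615 0.492 0.615
  outer loop
   vertex 3.0 1.0 4.0
   vertex 3.5 1.0 3.5
   vertex 2.5 3.5 2.5
  endloop
 endfacet
 facet normal -0.517 0.362 0.776
  outer loop
   vertex 3.0 1.0 4.0
   vertex 2.5 3.5 2.5
   vertex 1.5 1.0 3.0
  endloop
 endfacet
 facet normal 0.099 -0.990 0.099
  outer loop
   vertex 3.0 1.0 4.0
   vertex 0.5 0.5 1.5
   vertex 3.5 1.0 3.5
  endloop
 endfacet
 facet normal -0.324 -0.811 0.487
  outer loop
   vertex 3.0 1.0 4.0
   vertex 1.5 1.0 3.0
   vertex 0.5 0.5 1.5
  endloop
 endfacet
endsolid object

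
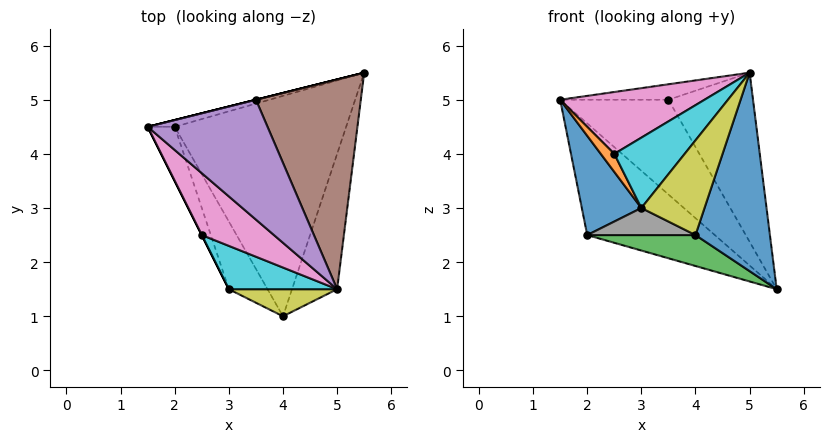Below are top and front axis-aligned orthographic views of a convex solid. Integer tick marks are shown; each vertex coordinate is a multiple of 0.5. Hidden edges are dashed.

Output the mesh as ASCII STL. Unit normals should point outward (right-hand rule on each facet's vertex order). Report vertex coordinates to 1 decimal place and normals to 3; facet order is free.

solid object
 facet normal 0.903 -0.355 -0.242
  outer loop
   vertex 5.0 1.5 5.5
   vertex 4.0 1.0 2.5
   vertex 5.5 5.5 1.5
  endloop
 endfacet
 facet normal -0.290 0.955 -0.058
  outer loop
   vertex 2.0 4.5 2.5
   vertex 1.5 4.5 5.0
   vertex 5.5 5.5 1.5
  endloop
 endfacet
 facet normal -0.236 -0.135 -0.962
  outer loop
   vertex 2.0 4.5 2.5
   vertex 5.5 5.5 1.5
   vertex 4.0 1.0 2.5
  endloop
 endfacet
 facet normal -0.243 0.970 0.000
  outer loop
   vertex 3.5 5.0 5.0
   vertex 5.5 5.5 1.5
   vertex 1.5 4.5 5.0
  endloop
 endfacet
 facet normal -0.032 0.128 0.991
  outer loop
   vertex 3.5 5.0 5.0
   vertex 1.5 4.5 5.0
   vertex 5.0 1.5 5.5
  endloop
 endfacet
 facet normal 0.770 0.401 0.497
  outer loop
   vertex 3.5 5.0 5.0
   vertex 5.0 1.5 5.5
   vertex 5.5 5.5 1.5
  endloop
 endfacet
 facet normal -0.577 -0.577 0.577
  outer loop
   vertex 2.5 2.5 4.0
   vertex 5.0 1.5 5.5
   vertex 1.5 4.5 5.0
  endloop
 endfacet
 facet normal -0.545 -0.311 -0.778
  outer loop
   vertex 3.0 1.5 3.0
   vertex 2.0 4.5 2.5
   vertex 4.0 1.0 2.5
  endloop
 endfacet
 facet normal -0.325 -0.909 0.260
  outer loop
   vertex 3.0 1.5 3.0
   vertex 4.0 1.0 2.5
   vertex 5.0 1.5 5.5
  endloop
 endfacet
 facet normal -0.548 -0.712 0.438
  outer loop
   vertex 3.0 1.5 3.0
   vertex 5.0 1.5 5.5
   vertex 2.5 2.5 4.0
  endloop
 endfacet
 facet normal -0.923 -0.338 -0.185
  outer loop
   vertex 3.0 1.5 3.0
   vertex 1.5 4.5 5.0
   vertex 2.0 4.5 2.5
  endloop
 endfacet
 facet normal -0.894 -0.447 0.000
  outer loop
   vertex 3.0 1.5 3.0
   vertex 2.5 2.5 4.0
   vertex 1.5 4.5 5.0
  endloop
 endfacet
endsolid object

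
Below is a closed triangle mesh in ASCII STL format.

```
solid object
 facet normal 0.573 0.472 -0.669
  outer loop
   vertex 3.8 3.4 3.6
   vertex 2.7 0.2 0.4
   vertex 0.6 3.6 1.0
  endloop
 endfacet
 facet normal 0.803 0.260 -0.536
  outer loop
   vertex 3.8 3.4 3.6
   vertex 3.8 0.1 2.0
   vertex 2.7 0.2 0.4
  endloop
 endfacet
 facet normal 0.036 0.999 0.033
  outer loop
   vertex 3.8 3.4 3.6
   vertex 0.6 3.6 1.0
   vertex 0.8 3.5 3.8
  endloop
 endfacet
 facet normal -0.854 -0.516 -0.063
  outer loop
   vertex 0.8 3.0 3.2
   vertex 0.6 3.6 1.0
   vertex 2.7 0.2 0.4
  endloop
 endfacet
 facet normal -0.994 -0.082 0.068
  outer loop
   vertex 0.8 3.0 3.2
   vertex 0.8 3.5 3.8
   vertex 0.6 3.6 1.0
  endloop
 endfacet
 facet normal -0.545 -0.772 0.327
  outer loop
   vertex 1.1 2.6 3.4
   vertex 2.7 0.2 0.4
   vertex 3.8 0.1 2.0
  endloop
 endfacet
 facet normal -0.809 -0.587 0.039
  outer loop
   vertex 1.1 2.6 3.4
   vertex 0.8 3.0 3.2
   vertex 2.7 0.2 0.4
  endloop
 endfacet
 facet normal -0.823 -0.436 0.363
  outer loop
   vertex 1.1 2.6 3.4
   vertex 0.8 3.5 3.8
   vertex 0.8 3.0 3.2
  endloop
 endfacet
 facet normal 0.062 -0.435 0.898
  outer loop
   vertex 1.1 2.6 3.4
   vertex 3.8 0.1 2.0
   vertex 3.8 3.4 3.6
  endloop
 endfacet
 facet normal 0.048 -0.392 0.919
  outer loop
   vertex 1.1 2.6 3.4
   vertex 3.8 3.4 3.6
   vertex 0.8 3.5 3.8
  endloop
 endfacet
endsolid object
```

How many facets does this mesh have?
10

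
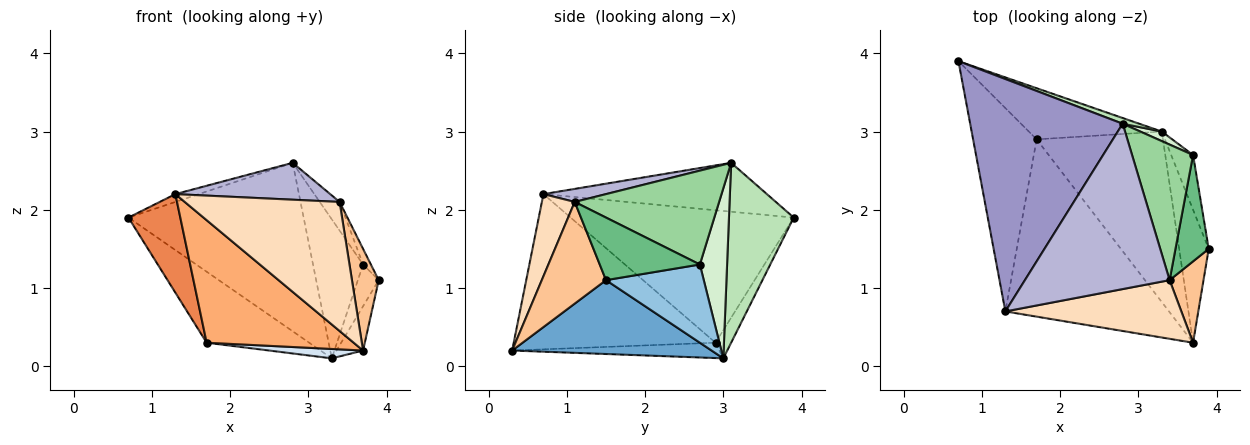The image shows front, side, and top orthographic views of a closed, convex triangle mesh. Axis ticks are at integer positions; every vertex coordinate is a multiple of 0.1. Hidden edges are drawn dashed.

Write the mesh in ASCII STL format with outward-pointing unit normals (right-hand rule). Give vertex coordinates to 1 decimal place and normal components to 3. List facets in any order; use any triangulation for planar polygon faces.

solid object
 facet normal 0.921 0.123 -0.369
  outer loop
   vertex 3.3 3.0 0.1
   vertex 3.9 1.5 1.1
   vertex 3.7 0.3 0.2
  endloop
 endfacet
 facet normal 0.943 0.201 -0.264
  outer loop
   vertex 3.7 2.7 1.3
   vertex 3.9 1.5 1.1
   vertex 3.3 3.0 0.1
  endloop
 endfacet
 facet normal -0.123 0.805 -0.580
  outer loop
   vertex 1.7 2.9 0.3
   vertex 0.7 3.9 1.9
   vertex 3.3 3.0 0.1
  endloop
 endfacet
 facet normal -0.120 -0.055 -0.991
  outer loop
   vertex 1.7 2.9 0.3
   vertex 3.3 3.0 0.1
   vertex 3.7 0.3 0.2
  endloop
 endfacet
 facet normal -0.882 -0.205 -0.423
  outer loop
   vertex 1.7 2.9 0.3
   vertex 1.3 0.7 2.2
   vertex 0.7 3.9 1.9
  endloop
 endfacet
 facet normal -0.615 -0.448 -0.649
  outer loop
   vertex 1.7 2.9 0.3
   vertex 3.7 0.3 0.2
   vertex 1.3 0.7 2.2
  endloop
 endfacet
 facet normal 0.882 -0.368 0.294
  outer loop
   vertex 3.4 1.1 2.1
   vertex 3.7 0.3 0.2
   vertex 3.9 1.5 1.1
  endloop
 endfacet
 facet normal 0.190 -0.894 0.406
  outer loop
   vertex 3.4 1.1 2.1
   vertex 1.3 0.7 2.2
   vertex 3.7 0.3 0.2
  endloop
 endfacet
 facet normal 0.881 0.069 0.468
  outer loop
   vertex 3.4 1.1 2.1
   vertex 3.9 1.5 1.1
   vertex 3.7 2.7 1.3
  endloop
 endfacet
 facet normal 0.833 0.115 0.541
  outer loop
   vertex 2.8 3.1 2.6
   vertex 3.4 1.1 2.1
   vertex 3.7 2.7 1.3
  endloop
 endfacet
 facet normal 0.347 0.937 0.032
  outer loop
   vertex 2.8 3.1 2.6
   vertex 3.3 3.0 0.1
   vertex 0.7 3.9 1.9
  endloop
 endfacet
 facet normal 0.477 0.877 0.060
  outer loop
   vertex 2.8 3.1 2.6
   vertex 3.7 2.7 1.3
   vertex 3.3 3.0 0.1
  endloop
 endfacet
 facet normal -0.305 0.032 0.952
  outer loop
   vertex 2.8 3.1 2.6
   vertex 0.7 3.9 1.9
   vertex 1.3 0.7 2.2
  endloop
 endfacet
 facet normal 0.088 -0.217 0.972
  outer loop
   vertex 2.8 3.1 2.6
   vertex 1.3 0.7 2.2
   vertex 3.4 1.1 2.1
  endloop
 endfacet
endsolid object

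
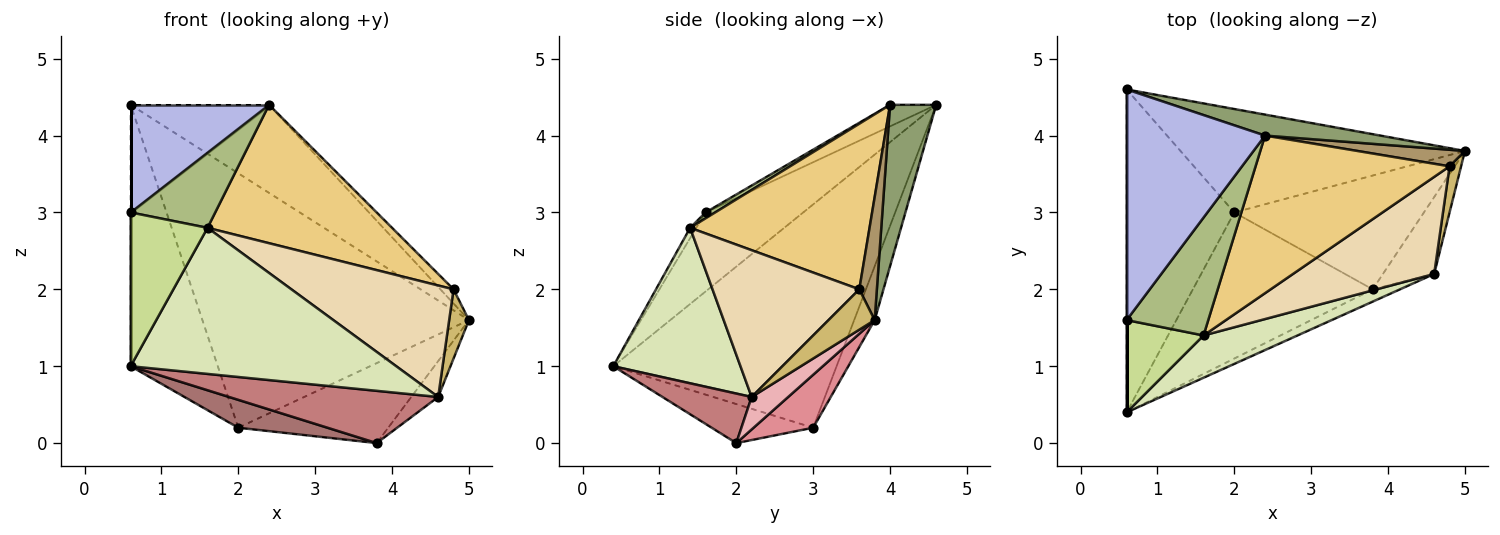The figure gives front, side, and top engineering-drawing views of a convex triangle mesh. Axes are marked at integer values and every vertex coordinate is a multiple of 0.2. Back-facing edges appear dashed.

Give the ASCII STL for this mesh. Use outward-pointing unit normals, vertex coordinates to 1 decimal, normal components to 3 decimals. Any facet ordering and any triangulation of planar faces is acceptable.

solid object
 facet normal -1.000 0.000 0.000
  outer loop
   vertex 0.6 0.4 1.0
   vertex 0.6 1.6 3.0
   vertex 0.6 4.6 4.4
  endloop
 endfacet
 facet normal -0.071 0.924 -0.376
  outer loop
   vertex 2.0 3.0 0.2
   vertex 0.6 4.6 4.4
   vertex 5.0 3.8 1.6
  endloop
 endfacet
 facet normal -0.850 0.332 -0.410
  outer loop
   vertex 2.0 3.0 0.2
   vertex 0.6 0.4 1.0
   vertex 0.6 4.6 4.4
  endloop
 endfacet
 facet normal -0.140 -0.419 0.897
  outer loop
   vertex 2.4 4.0 4.4
   vertex 0.6 4.6 4.4
   vertex 0.6 1.6 3.0
  endloop
 endfacet
 facet normal 0.308 0.925 0.220
  outer loop
   vertex 2.4 4.0 4.4
   vertex 5.0 3.8 1.6
   vertex 0.6 4.6 4.4
  endloop
 endfacet
 facet normal 0.061 -0.537 0.842
  outer loop
   vertex 1.6 1.4 2.8
   vertex 2.4 4.0 4.4
   vertex 0.6 1.6 3.0
  endloop
 endfacet
 facet normal -0.068 -0.855 0.513
  outer loop
   vertex 1.6 1.4 2.8
   vertex 0.6 1.6 3.0
   vertex 0.6 0.4 1.0
  endloop
 endfacet
 facet normal 0.418 -0.873 0.253
  outer loop
   vertex 1.6 1.4 2.8
   vertex 0.6 0.4 1.0
   vertex 4.6 2.2 0.6
  endloop
 endfacet
 facet normal 0.655 0.492 0.573
  outer loop
   vertex 4.8 3.6 2.0
   vertex 5.0 3.8 1.6
   vertex 2.4 4.0 4.4
  endloop
 endfacet
 facet normal 0.889 -0.381 0.254
  outer loop
   vertex 4.8 3.6 2.0
   vertex 4.6 2.2 0.6
   vertex 5.0 3.8 1.6
  endloop
 endfacet
 facet normal 0.540 -0.555 0.632
  outer loop
   vertex 4.8 3.6 2.0
   vertex 2.4 4.0 4.4
   vertex 1.6 1.4 2.8
  endloop
 endfacet
 facet normal 0.564 -0.623 0.542
  outer loop
   vertex 4.8 3.6 2.0
   vertex 1.6 1.4 2.8
   vertex 4.6 2.2 0.6
  endloop
 endfacet
 facet normal -0.209 -0.183 -0.961
  outer loop
   vertex 3.8 2.0 0.0
   vertex 0.6 0.4 1.0
   vertex 2.0 3.0 0.2
  endloop
 endfacet
 facet normal 0.383 -0.899 -0.212
  outer loop
   vertex 3.8 2.0 0.0
   vertex 4.6 2.2 0.6
   vertex 0.6 0.4 1.0
  endloop
 endfacet
 facet normal 0.223 0.560 -0.798
  outer loop
   vertex 3.8 2.0 0.0
   vertex 2.0 3.0 0.2
   vertex 5.0 3.8 1.6
  endloop
 endfacet
 facet normal 0.498 0.367 -0.786
  outer loop
   vertex 3.8 2.0 0.0
   vertex 5.0 3.8 1.6
   vertex 4.6 2.2 0.6
  endloop
 endfacet
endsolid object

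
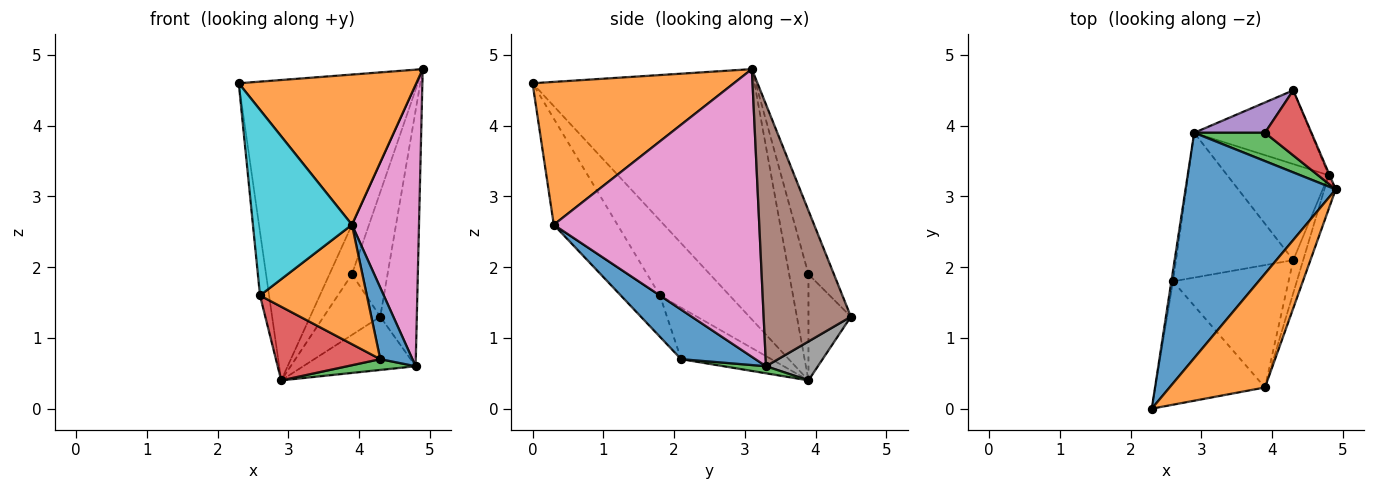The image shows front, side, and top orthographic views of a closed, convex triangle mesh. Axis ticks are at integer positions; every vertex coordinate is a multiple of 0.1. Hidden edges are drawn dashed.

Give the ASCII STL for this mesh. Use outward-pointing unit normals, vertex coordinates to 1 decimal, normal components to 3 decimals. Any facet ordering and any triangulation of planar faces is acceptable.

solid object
 facet normal -0.707 0.566 0.424
  outer loop
   vertex 2.9 3.9 0.4
   vertex 2.3 0.0 4.6
   vertex 4.9 3.1 4.8
  endloop
 endfacet
 facet normal 0.671 -0.591 0.448
  outer loop
   vertex 3.9 0.3 2.6
   vertex 4.9 3.1 4.8
   vertex 2.3 0.0 4.6
  endloop
 endfacet
 facet normal -0.597 0.697 0.398
  outer loop
   vertex 3.9 3.9 1.9
   vertex 2.9 3.9 0.4
   vertex 4.9 3.1 4.8
  endloop
 endfacet
 facet normal -0.536 0.748 0.391
  outer loop
   vertex 3.9 3.9 1.9
   vertex 4.9 3.1 4.8
   vertex 4.3 4.5 1.3
  endloop
 endfacet
 facet normal -0.557 0.743 0.371
  outer loop
   vertex 3.9 3.9 1.9
   vertex 4.3 4.5 1.3
   vertex 2.9 3.9 0.4
  endloop
 endfacet
 facet normal 0.922 0.386 -0.004
  outer loop
   vertex 4.8 3.3 0.6
   vertex 4.3 4.5 1.3
   vertex 4.9 3.1 4.8
  endloop
 endfacet
 facet normal 0.950 -0.310 -0.037
  outer loop
   vertex 4.8 3.3 0.6
   vertex 4.9 3.1 4.8
   vertex 3.9 0.3 2.6
  endloop
 endfacet
 facet normal 0.261 0.565 -0.783
  outer loop
   vertex 4.8 3.3 0.6
   vertex 2.9 3.9 0.4
   vertex 4.3 4.5 1.3
  endloop
 endfacet
 facet normal -0.991 0.129 -0.022
  outer loop
   vertex 2.6 1.8 1.6
   vertex 2.3 0.0 4.6
   vertex 2.9 3.9 0.4
  endloop
 endfacet
 facet normal -0.472 -0.734 -0.488
  outer loop
   vertex 2.6 1.8 1.6
   vertex 3.9 0.3 2.6
   vertex 2.3 0.0 4.6
  endloop
 endfacet
 facet normal 0.902 -0.391 -0.180
  outer loop
   vertex 4.3 2.1 0.7
   vertex 4.8 3.3 0.6
   vertex 3.9 0.3 2.6
  endloop
 endfacet
 facet normal -0.248 -0.677 -0.693
  outer loop
   vertex 4.3 2.1 0.7
   vertex 3.9 0.3 2.6
   vertex 2.6 1.8 1.6
  endloop
 endfacet
 facet normal 0.069 -0.111 -0.991
  outer loop
   vertex 4.3 2.1 0.7
   vertex 2.9 3.9 0.4
   vertex 4.8 3.3 0.6
  endloop
 endfacet
 facet normal -0.365 -0.422 -0.830
  outer loop
   vertex 4.3 2.1 0.7
   vertex 2.6 1.8 1.6
   vertex 2.9 3.9 0.4
  endloop
 endfacet
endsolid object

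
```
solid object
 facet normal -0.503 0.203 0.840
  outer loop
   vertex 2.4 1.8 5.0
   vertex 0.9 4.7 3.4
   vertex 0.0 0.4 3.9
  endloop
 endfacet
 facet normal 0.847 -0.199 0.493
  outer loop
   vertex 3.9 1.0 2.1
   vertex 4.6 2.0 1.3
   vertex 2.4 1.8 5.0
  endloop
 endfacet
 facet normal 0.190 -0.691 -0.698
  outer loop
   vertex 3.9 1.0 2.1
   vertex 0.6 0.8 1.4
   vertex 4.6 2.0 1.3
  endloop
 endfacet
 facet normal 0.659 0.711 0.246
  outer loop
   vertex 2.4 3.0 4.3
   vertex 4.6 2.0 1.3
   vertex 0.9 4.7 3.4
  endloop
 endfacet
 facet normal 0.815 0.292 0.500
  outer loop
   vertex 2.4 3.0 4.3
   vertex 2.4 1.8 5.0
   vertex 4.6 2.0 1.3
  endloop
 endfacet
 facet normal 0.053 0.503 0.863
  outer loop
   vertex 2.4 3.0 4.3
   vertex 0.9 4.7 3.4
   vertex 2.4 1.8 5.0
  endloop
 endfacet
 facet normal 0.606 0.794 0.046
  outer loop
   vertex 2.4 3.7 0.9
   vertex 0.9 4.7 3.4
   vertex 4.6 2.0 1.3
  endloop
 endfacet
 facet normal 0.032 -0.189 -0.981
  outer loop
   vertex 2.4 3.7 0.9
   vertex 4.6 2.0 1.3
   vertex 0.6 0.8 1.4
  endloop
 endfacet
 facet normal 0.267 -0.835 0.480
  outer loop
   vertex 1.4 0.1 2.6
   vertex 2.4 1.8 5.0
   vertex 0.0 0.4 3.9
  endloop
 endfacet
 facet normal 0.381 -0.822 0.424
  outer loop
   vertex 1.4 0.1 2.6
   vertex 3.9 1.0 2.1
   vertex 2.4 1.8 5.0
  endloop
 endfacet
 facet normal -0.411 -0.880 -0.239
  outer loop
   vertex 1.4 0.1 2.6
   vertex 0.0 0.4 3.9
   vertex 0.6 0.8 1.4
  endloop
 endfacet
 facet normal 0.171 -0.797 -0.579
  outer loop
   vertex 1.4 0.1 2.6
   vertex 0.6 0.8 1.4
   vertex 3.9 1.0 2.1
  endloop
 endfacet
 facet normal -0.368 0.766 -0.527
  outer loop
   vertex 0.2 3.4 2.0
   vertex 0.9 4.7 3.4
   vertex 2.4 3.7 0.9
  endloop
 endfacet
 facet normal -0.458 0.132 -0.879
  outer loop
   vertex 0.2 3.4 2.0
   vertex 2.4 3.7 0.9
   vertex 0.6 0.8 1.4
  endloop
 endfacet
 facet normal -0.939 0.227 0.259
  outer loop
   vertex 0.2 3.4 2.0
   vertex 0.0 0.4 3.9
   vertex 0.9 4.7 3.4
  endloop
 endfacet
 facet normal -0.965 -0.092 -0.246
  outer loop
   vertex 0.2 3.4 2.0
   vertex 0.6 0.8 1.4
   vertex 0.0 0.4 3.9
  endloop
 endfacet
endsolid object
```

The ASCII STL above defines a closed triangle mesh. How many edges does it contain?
24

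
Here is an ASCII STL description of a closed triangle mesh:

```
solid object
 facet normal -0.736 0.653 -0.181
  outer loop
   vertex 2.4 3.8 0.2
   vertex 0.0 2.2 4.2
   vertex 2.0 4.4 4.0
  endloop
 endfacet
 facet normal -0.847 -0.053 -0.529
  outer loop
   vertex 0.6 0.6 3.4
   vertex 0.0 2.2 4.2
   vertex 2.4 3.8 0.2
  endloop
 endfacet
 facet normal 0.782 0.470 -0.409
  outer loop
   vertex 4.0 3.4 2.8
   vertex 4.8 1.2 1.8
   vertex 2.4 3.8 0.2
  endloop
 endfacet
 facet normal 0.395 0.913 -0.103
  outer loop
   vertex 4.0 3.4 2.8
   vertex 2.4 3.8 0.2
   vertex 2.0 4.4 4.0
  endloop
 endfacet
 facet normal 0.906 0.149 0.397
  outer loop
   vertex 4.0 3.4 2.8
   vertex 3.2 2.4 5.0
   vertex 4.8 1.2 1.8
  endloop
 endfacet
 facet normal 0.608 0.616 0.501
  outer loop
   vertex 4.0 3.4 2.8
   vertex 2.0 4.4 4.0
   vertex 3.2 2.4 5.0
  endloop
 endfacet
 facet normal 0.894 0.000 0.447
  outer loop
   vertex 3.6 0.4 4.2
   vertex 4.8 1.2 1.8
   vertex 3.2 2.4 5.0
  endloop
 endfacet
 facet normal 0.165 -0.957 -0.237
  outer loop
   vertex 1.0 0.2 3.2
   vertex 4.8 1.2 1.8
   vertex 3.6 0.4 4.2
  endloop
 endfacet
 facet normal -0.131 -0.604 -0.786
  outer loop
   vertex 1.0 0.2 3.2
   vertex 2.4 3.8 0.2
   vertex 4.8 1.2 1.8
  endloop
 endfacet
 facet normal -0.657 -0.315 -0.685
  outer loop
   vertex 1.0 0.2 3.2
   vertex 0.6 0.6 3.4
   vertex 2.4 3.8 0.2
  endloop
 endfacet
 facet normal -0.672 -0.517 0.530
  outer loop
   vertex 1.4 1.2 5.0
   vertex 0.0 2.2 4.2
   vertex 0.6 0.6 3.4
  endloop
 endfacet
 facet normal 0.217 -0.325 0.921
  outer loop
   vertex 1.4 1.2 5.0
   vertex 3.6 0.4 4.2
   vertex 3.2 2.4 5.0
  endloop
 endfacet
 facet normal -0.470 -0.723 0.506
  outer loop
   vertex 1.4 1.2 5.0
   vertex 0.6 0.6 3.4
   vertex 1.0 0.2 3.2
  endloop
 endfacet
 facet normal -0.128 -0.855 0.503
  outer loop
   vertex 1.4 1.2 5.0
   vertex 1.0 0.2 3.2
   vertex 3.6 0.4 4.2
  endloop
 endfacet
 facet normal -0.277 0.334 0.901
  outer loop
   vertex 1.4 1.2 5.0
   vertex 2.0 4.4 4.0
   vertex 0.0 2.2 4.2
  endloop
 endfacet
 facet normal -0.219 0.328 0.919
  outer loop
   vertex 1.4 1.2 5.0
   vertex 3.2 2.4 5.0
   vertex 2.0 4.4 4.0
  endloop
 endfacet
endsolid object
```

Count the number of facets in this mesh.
16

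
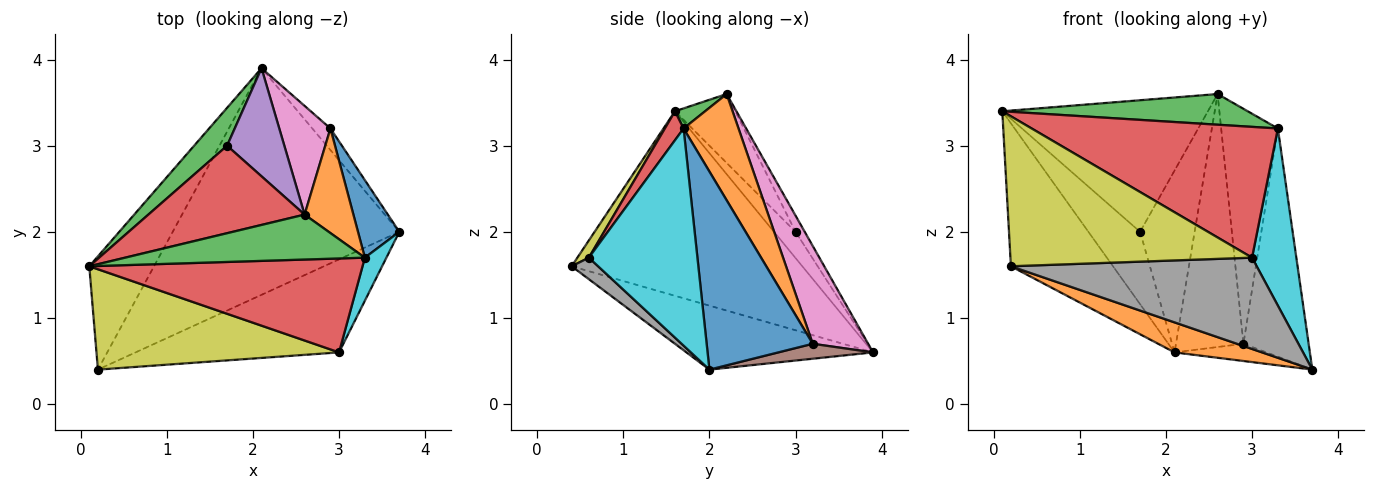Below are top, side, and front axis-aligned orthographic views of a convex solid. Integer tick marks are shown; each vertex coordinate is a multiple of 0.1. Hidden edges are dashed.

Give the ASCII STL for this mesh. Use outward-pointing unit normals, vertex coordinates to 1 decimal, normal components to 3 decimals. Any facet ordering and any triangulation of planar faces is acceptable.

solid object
 facet normal -0.871 0.385 -0.305
  outer loop
   vertex 0.2 0.4 1.6
   vertex 0.1 1.6 3.4
   vertex 2.1 3.9 0.6
  endloop
 endfacet
 facet normal -0.270 -0.126 -0.955
  outer loop
   vertex 0.2 0.4 1.6
   vertex 2.1 3.9 0.6
   vertex 3.7 2.0 0.4
  endloop
 endfacet
 facet normal -0.346 0.831 0.435
  outer loop
   vertex 1.7 3.0 2.0
   vertex 2.1 3.9 0.6
   vertex 0.1 1.6 3.4
  endloop
 endfacet
 facet normal -0.237 0.809 0.538
  outer loop
   vertex 1.7 3.0 2.0
   vertex 0.1 1.6 3.4
   vertex 2.6 2.2 3.6
  endloop
 endfacet
 facet normal -0.143 0.851 0.506
  outer loop
   vertex 1.7 3.0 2.0
   vertex 2.6 2.2 3.6
   vertex 2.1 3.9 0.6
  endloop
 endfacet
 facet normal 0.542 0.525 -0.656
  outer loop
   vertex 2.9 3.2 0.7
   vertex 3.7 2.0 0.4
   vertex 2.1 3.9 0.6
  endloop
 endfacet
 facet normal 0.602 0.733 0.315
  outer loop
   vertex 2.9 3.2 0.7
   vertex 2.1 3.9 0.6
   vertex 2.6 2.2 3.6
  endloop
 endfacet
 facet normal 0.075 -0.698 -0.712
  outer loop
   vertex 3.0 0.6 1.7
   vertex 0.2 0.4 1.6
   vertex 3.7 2.0 0.4
  endloop
 endfacet
 facet normal 0.039 -0.830 0.556
  outer loop
   vertex 3.0 0.6 1.7
   vertex 0.1 1.6 3.4
   vertex 0.2 0.4 1.6
  endloop
 endfacet
 facet normal 0.922 -0.376 0.091
  outer loop
   vertex 3.3 1.7 3.2
   vertex 3.0 0.6 1.7
   vertex 3.7 2.0 0.4
  endloop
 endfacet
 facet normal 0.839 0.515 0.175
  outer loop
   vertex 3.3 1.7 3.2
   vertex 3.7 2.0 0.4
   vertex 2.9 3.2 0.7
  endloop
 endfacet
 facet normal 0.663 0.684 0.304
  outer loop
   vertex 3.3 1.7 3.2
   vertex 2.9 3.2 0.7
   vertex 2.6 2.2 3.6
  endloop
 endfacet
 facet normal 0.069 -0.562 0.824
  outer loop
   vertex 3.3 1.7 3.2
   vertex 2.6 2.2 3.6
   vertex 0.1 1.6 3.4
  endloop
 endfacet
 facet normal 0.062 -0.811 0.582
  outer loop
   vertex 3.3 1.7 3.2
   vertex 0.1 1.6 3.4
   vertex 3.0 0.6 1.7
  endloop
 endfacet
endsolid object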